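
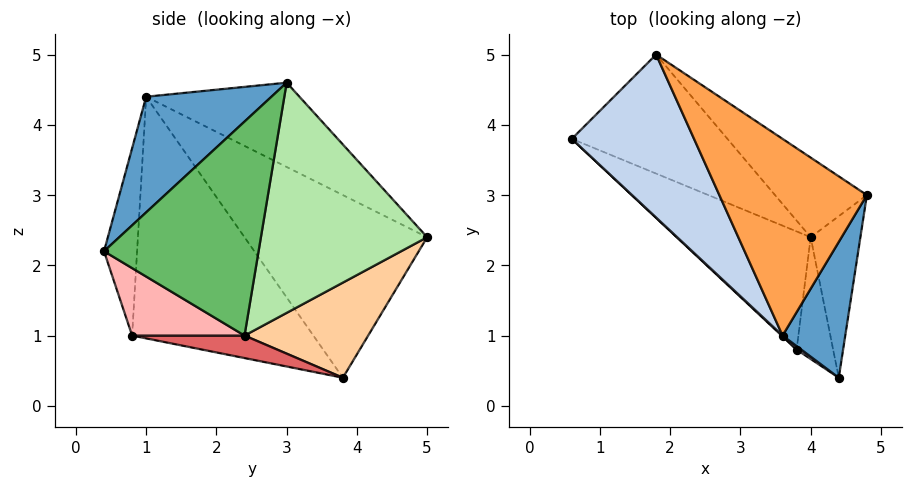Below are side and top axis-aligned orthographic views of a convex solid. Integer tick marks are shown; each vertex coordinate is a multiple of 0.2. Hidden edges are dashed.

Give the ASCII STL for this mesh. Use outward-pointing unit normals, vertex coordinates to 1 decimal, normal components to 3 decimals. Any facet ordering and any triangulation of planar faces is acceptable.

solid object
 facet normal 0.762 -0.499 0.413
  outer loop
   vertex 3.6 1.0 4.4
   vertex 4.4 0.4 2.2
   vertex 4.8 3.0 4.6
  endloop
 endfacet
 facet normal -0.827 -0.095 0.554
  outer loop
   vertex 3.6 1.0 4.4
   vertex 1.8 5.0 2.4
   vertex 0.6 3.8 0.4
  endloop
 endfacet
 facet normal -0.485 0.206 0.850
  outer loop
   vertex 3.6 1.0 4.4
   vertex 4.8 3.0 4.6
   vertex 1.8 5.0 2.4
  endloop
 endfacet
 facet normal 0.387 0.669 -0.634
  outer loop
   vertex 4.0 2.4 1.0
   vertex 0.6 3.8 0.4
   vertex 1.8 5.0 2.4
  endloop
 endfacet
 facet normal 0.972 0.059 -0.226
  outer loop
   vertex 4.0 2.4 1.0
   vertex 4.8 3.0 4.6
   vertex 4.4 0.4 2.2
  endloop
 endfacet
 facet normal 0.662 0.702 -0.264
  outer loop
   vertex 4.0 2.4 1.0
   vertex 1.8 5.0 2.4
   vertex 4.8 3.0 4.6
  endloop
 endfacet
 facet normal 0.165 -0.021 -0.986
  outer loop
   vertex 3.8 0.8 1.0
   vertex 0.6 3.8 0.4
   vertex 4.0 2.4 1.0
  endloop
 endfacet
 facet normal 0.874 -0.109 -0.473
  outer loop
   vertex 3.8 0.8 1.0
   vertex 4.0 2.4 1.0
   vertex 4.4 0.4 2.2
  endloop
 endfacet
 facet normal -0.684 -0.729 0.003
  outer loop
   vertex 3.8 0.8 1.0
   vertex 3.6 1.0 4.4
   vertex 0.6 3.8 0.4
  endloop
 endfacet
 facet normal -0.574 -0.818 0.014
  outer loop
   vertex 3.8 0.8 1.0
   vertex 4.4 0.4 2.2
   vertex 3.6 1.0 4.4
  endloop
 endfacet
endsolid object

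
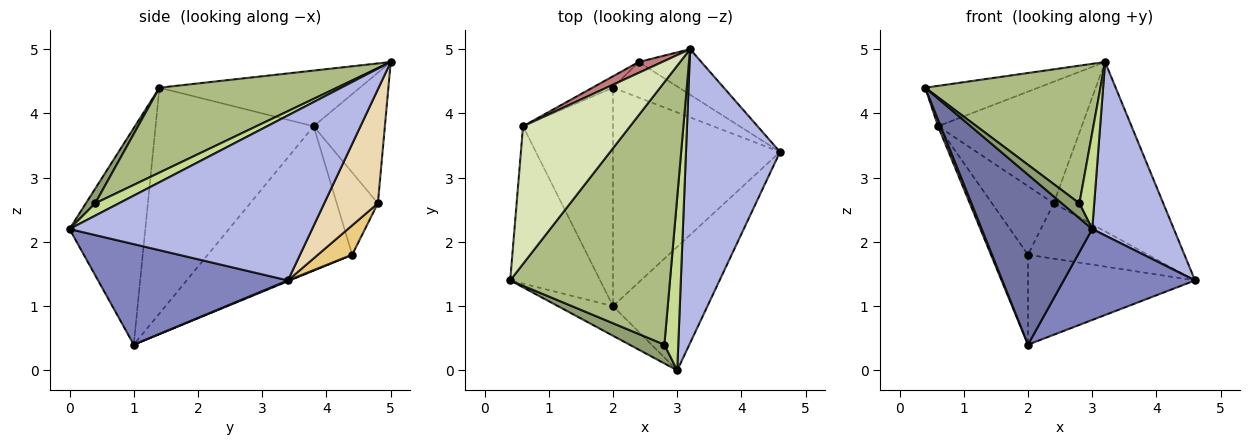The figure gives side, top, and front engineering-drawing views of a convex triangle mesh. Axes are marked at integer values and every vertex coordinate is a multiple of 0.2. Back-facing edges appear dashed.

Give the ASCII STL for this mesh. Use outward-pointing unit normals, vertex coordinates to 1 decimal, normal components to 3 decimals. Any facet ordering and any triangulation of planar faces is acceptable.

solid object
 facet normal -0.560 -0.816 -0.142
  outer loop
   vertex 2.0 1.0 0.4
   vertex 3.0 0.0 2.2
   vertex 0.4 1.4 4.4
  endloop
 endfacet
 facet normal 0.651 -0.450 -0.612
  outer loop
   vertex 2.0 1.0 0.4
   vertex 4.6 3.4 1.4
   vertex 3.0 0.0 2.2
  endloop
 endfacet
 facet normal 0.004 0.381 -0.925
  outer loop
   vertex 2.0 4.4 1.8
   vertex 4.6 3.4 1.4
   vertex 2.0 1.0 0.4
  endloop
 endfacet
 facet normal 0.834 -0.281 0.475
  outer loop
   vertex 3.2 5.0 4.8
   vertex 3.0 0.0 2.2
   vertex 4.6 3.4 1.4
  endloop
 endfacet
 facet normal 0.314 -0.588 0.745
  outer loop
   vertex 2.8 0.4 2.6
   vertex 0.4 1.4 4.4
   vertex 3.0 0.0 2.2
  endloop
 endfacet
 facet normal 0.426 -0.420 0.801
  outer loop
   vertex 2.8 0.4 2.6
   vertex 3.2 5.0 4.8
   vertex 0.4 1.4 4.4
  endloop
 endfacet
 facet normal 0.614 -0.383 0.690
  outer loop
   vertex 2.8 0.4 2.6
   vertex 3.0 0.0 2.2
   vertex 3.2 5.0 4.8
  endloop
 endfacet
 facet normal -0.446 0.252 0.859
  outer loop
   vertex 0.6 3.8 3.8
   vertex 0.4 1.4 4.4
   vertex 3.2 5.0 4.8
  endloop
 endfacet
 facet normal -0.929 -0.015 -0.370
  outer loop
   vertex 0.6 3.8 3.8
   vertex 2.0 1.0 0.4
   vertex 0.4 1.4 4.4
  endloop
 endfacet
 facet normal -0.829 0.213 -0.517
  outer loop
   vertex 0.6 3.8 3.8
   vertex 2.0 4.4 1.8
   vertex 2.0 1.0 0.4
  endloop
 endfacet
 facet normal 0.234 0.818 -0.526
  outer loop
   vertex 2.4 4.8 2.6
   vertex 4.6 3.4 1.4
   vertex 2.0 4.4 1.8
  endloop
 endfacet
 facet normal 0.427 0.873 -0.235
  outer loop
   vertex 2.4 4.8 2.6
   vertex 3.2 5.0 4.8
   vertex 4.6 3.4 1.4
  endloop
 endfacet
 facet normal -0.549 0.824 -0.137
  outer loop
   vertex 2.4 4.8 2.6
   vertex 2.0 4.4 1.8
   vertex 0.6 3.8 3.8
  endloop
 endfacet
 facet normal -0.443 0.893 0.080
  outer loop
   vertex 2.4 4.8 2.6
   vertex 0.6 3.8 3.8
   vertex 3.2 5.0 4.8
  endloop
 endfacet
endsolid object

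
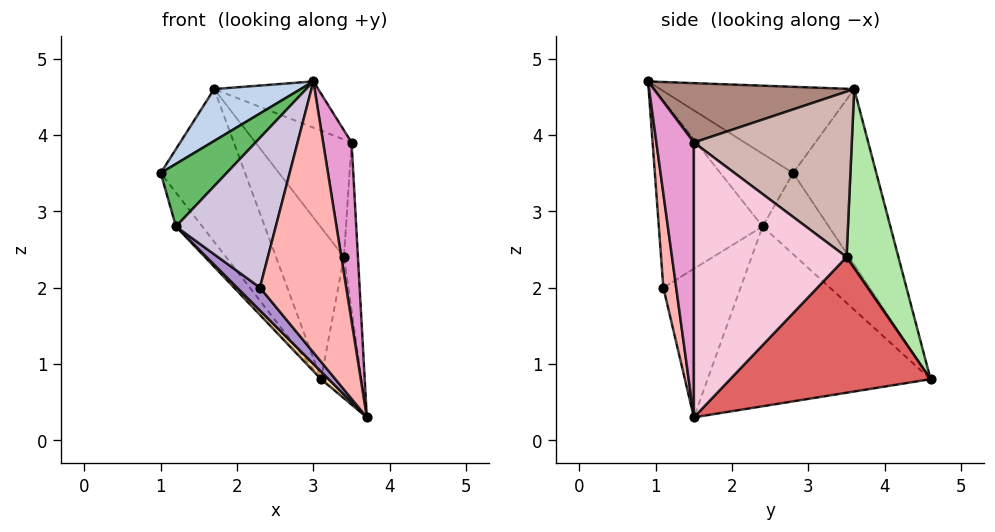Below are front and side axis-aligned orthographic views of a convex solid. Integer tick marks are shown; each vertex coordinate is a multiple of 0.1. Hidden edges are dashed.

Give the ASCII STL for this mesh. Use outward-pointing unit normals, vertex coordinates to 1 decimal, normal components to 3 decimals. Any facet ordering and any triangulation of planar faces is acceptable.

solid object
 facet normal -0.700 0.710 -0.071
  outer loop
   vertex 1.7 3.6 4.6
   vertex 3.1 4.6 0.8
   vertex 1.0 2.8 3.5
  endloop
 endfacet
 facet normal -0.687 -0.306 0.660
  outer loop
   vertex 1.7 3.6 4.6
   vertex 1.0 2.8 3.5
   vertex 3.0 0.9 4.7
  endloop
 endfacet
 facet normal -0.839 0.333 -0.430
  outer loop
   vertex 1.2 2.4 2.8
   vertex 1.0 2.8 3.5
   vertex 3.1 4.6 0.8
  endloop
 endfacet
 facet normal -0.711 -0.024 -0.702
  outer loop
   vertex 1.2 2.4 2.8
   vertex 3.1 4.6 0.8
   vertex 3.7 1.5 0.3
  endloop
 endfacet
 facet normal -0.730 -0.662 0.169
  outer loop
   vertex 1.2 2.4 2.8
   vertex 3.0 0.9 4.7
   vertex 1.0 2.8 3.5
  endloop
 endfacet
 facet normal 0.557 0.730 0.397
  outer loop
   vertex 3.4 3.5 2.4
   vertex 3.1 4.6 0.8
   vertex 1.7 3.6 4.6
  endloop
 endfacet
 facet normal 0.979 0.197 -0.048
  outer loop
   vertex 3.4 3.5 2.4
   vertex 3.7 1.5 0.3
   vertex 3.1 4.6 0.8
  endloop
 endfacet
 facet normal 0.146 -0.983 -0.111
  outer loop
   vertex 2.3 1.1 2.0
   vertex 3.7 1.5 0.3
   vertex 3.0 0.9 4.7
  endloop
 endfacet
 facet normal -0.728 -0.216 -0.650
  outer loop
   vertex 2.3 1.1 2.0
   vertex 1.2 2.4 2.8
   vertex 3.7 1.5 0.3
  endloop
 endfacet
 facet normal -0.714 -0.687 0.134
  outer loop
   vertex 2.3 1.1 2.0
   vertex 3.0 0.9 4.7
   vertex 1.2 2.4 2.8
  endloop
 endfacet
 facet normal 0.660 0.342 0.669
  outer loop
   vertex 3.5 1.5 3.9
   vertex 1.7 3.6 4.6
   vertex 3.0 0.9 4.7
  endloop
 endfacet
 facet normal 0.721 0.439 0.537
  outer loop
   vertex 3.5 1.5 3.9
   vertex 3.4 3.5 2.4
   vertex 1.7 3.6 4.6
  endloop
 endfacet
 facet normal 0.796 -0.604 0.044
  outer loop
   vertex 3.5 1.5 3.9
   vertex 3.0 0.9 4.7
   vertex 3.7 1.5 0.3
  endloop
 endfacet
 facet normal 0.994 0.091 0.055
  outer loop
   vertex 3.5 1.5 3.9
   vertex 3.7 1.5 0.3
   vertex 3.4 3.5 2.4
  endloop
 endfacet
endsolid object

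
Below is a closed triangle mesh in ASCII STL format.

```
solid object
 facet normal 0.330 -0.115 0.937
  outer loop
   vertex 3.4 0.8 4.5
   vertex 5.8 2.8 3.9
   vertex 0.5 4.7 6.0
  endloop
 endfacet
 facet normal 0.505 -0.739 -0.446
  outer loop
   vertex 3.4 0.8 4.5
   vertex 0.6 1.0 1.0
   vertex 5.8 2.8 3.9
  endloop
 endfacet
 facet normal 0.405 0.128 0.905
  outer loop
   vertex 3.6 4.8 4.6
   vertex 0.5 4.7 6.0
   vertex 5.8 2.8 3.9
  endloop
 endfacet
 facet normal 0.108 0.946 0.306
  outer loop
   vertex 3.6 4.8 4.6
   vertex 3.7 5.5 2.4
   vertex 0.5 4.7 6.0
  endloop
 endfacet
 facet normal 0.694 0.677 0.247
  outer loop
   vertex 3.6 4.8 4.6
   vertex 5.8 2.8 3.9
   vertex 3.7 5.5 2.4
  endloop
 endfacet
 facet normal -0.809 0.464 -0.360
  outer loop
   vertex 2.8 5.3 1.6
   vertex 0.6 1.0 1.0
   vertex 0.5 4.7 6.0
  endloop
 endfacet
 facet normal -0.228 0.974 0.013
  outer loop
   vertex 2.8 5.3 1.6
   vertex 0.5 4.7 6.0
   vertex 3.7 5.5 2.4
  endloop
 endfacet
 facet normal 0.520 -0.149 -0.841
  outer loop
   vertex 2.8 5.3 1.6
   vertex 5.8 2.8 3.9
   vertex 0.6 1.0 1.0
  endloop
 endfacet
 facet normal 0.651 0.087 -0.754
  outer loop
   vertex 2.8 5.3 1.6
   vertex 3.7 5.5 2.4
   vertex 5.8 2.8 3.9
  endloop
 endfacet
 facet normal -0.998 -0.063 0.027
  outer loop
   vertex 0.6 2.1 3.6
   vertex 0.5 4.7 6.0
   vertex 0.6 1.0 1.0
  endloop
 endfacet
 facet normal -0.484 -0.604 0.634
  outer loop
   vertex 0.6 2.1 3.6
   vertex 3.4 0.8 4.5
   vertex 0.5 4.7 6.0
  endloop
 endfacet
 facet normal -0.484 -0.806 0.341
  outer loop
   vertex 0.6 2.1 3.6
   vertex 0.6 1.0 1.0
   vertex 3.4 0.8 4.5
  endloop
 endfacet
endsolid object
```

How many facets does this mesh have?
12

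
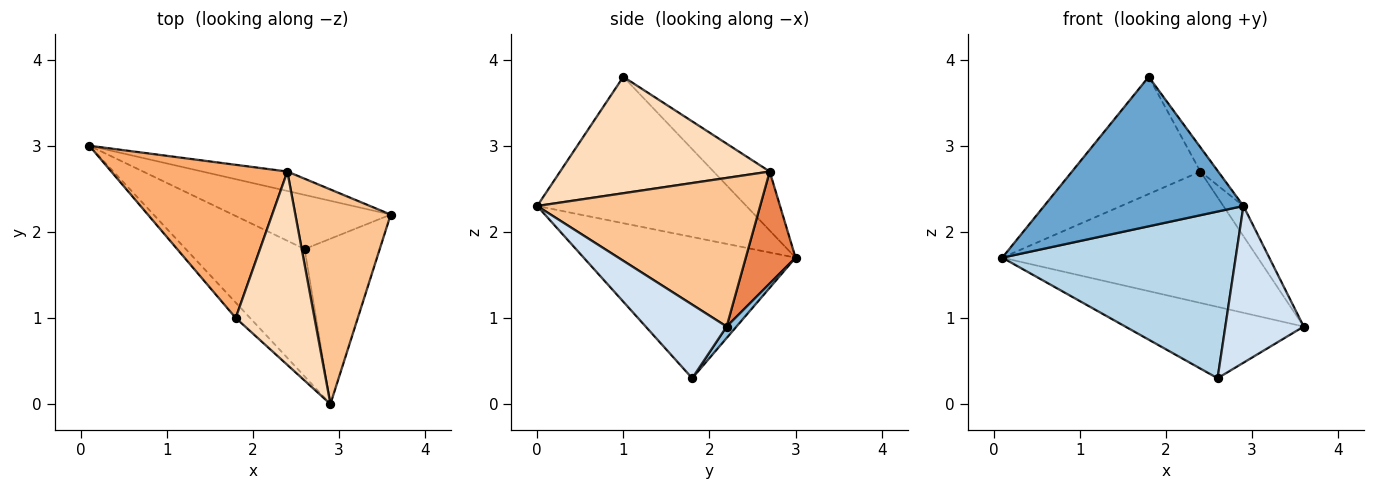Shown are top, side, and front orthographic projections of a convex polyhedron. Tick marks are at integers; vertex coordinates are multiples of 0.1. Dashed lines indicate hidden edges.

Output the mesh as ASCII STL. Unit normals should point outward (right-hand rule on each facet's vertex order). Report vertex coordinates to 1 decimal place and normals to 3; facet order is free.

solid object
 facet normal -0.722 -0.688 -0.071
  outer loop
   vertex 1.8 1.0 3.8
   vertex 0.1 3.0 1.7
   vertex 2.9 0.0 2.3
  endloop
 endfacet
 facet normal 0.044 0.796 -0.604
  outer loop
   vertex 2.6 1.8 0.3
   vertex 0.1 3.0 1.7
   vertex 3.6 2.2 0.9
  endloop
 endfacet
 facet normal -0.585 -0.644 -0.492
  outer loop
   vertex 2.6 1.8 0.3
   vertex 2.9 0.0 2.3
   vertex 0.1 3.0 1.7
  endloop
 endfacet
 facet normal 0.579 -0.561 -0.592
  outer loop
   vertex 2.6 1.8 0.3
   vertex 3.6 2.2 0.9
   vertex 2.9 0.0 2.3
  endloop
 endfacet
 facet normal 0.189 0.971 -0.144
  outer loop
   vertex 2.4 2.7 2.7
   vertex 3.6 2.2 0.9
   vertex 0.1 3.0 1.7
  endloop
 endfacet
 facet normal -0.257 0.587 0.767
  outer loop
   vertex 2.4 2.7 2.7
   vertex 0.1 3.0 1.7
   vertex 1.8 1.0 3.8
  endloop
 endfacet
 facet normal 0.839 0.076 0.538
  outer loop
   vertex 2.4 2.7 2.7
   vertex 2.9 0.0 2.3
   vertex 3.6 2.2 0.9
  endloop
 endfacet
 facet normal 0.826 0.070 0.559
  outer loop
   vertex 2.4 2.7 2.7
   vertex 1.8 1.0 3.8
   vertex 2.9 0.0 2.3
  endloop
 endfacet
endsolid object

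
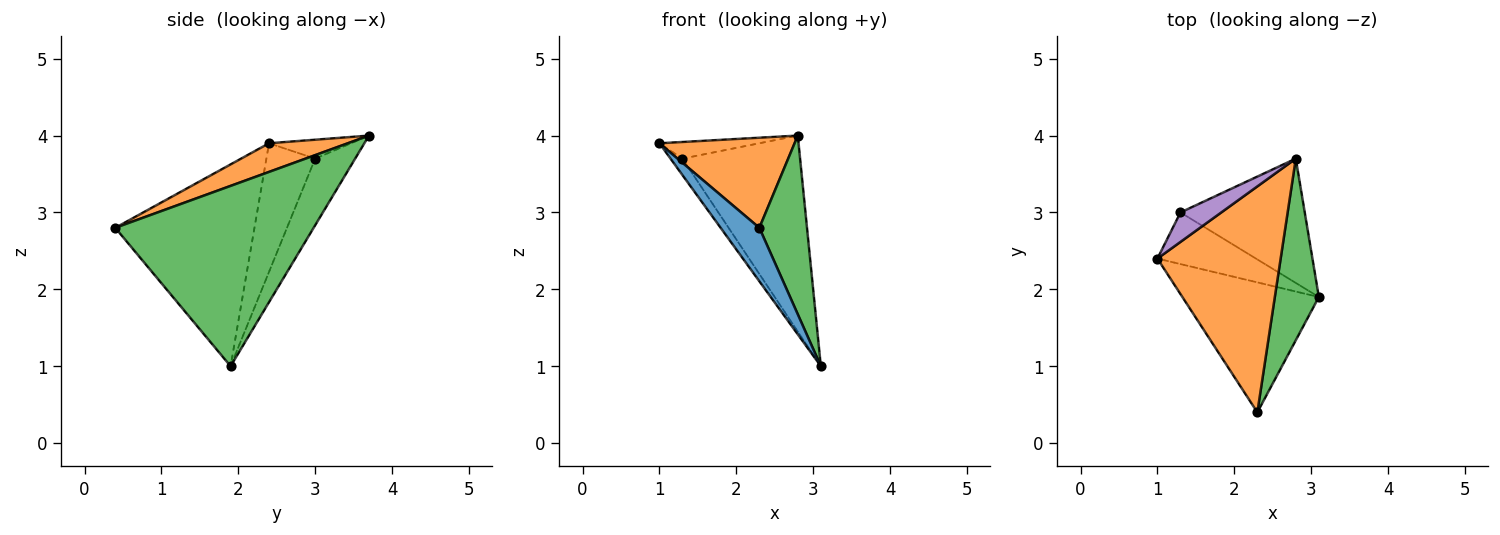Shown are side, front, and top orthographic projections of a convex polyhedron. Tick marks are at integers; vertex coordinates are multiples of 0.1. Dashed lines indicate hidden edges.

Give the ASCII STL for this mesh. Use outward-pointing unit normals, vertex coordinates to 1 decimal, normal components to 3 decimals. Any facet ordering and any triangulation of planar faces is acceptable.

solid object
 facet normal -0.807 -0.224 -0.546
  outer loop
   vertex 2.3 0.4 2.8
   vertex 1.0 2.4 3.9
   vertex 3.1 1.9 1.0
  endloop
 endfacet
 facet normal 0.211 -0.362 0.908
  outer loop
   vertex 2.3 0.4 2.8
   vertex 2.8 3.7 4.0
   vertex 1.0 2.4 3.9
  endloop
 endfacet
 facet normal 0.946 -0.227 0.231
  outer loop
   vertex 2.3 0.4 2.8
   vertex 3.1 1.9 1.0
   vertex 2.8 3.7 4.0
  endloop
 endfacet
 facet normal -0.779 0.191 -0.597
  outer loop
   vertex 1.3 3.0 3.7
   vertex 3.1 1.9 1.0
   vertex 1.0 2.4 3.9
  endloop
 endfacet
 facet normal -0.374 0.456 0.807
  outer loop
   vertex 1.3 3.0 3.7
   vertex 1.0 2.4 3.9
   vertex 2.8 3.7 4.0
  endloop
 endfacet
 facet normal -0.276 0.812 -0.515
  outer loop
   vertex 1.3 3.0 3.7
   vertex 2.8 3.7 4.0
   vertex 3.1 1.9 1.0
  endloop
 endfacet
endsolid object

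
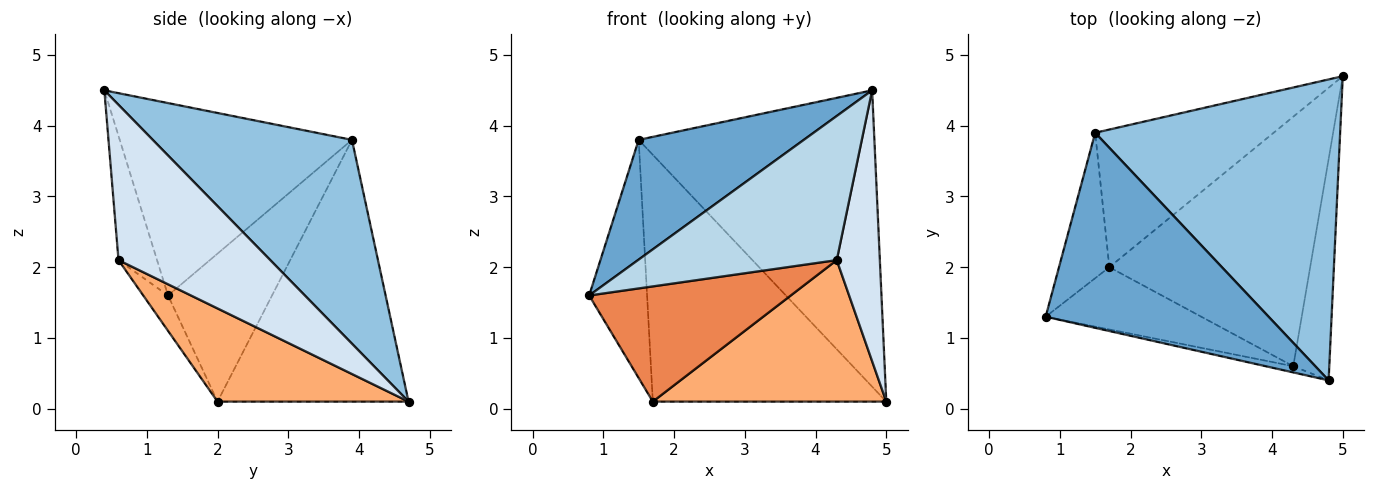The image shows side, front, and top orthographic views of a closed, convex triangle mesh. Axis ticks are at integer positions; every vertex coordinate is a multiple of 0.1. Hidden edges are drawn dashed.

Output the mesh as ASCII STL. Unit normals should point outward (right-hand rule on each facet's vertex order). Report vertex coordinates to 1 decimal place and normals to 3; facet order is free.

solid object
 facet normal -0.593 -0.421 0.687
  outer loop
   vertex 1.5 3.9 3.8
   vertex 0.8 1.3 1.6
   vertex 4.8 0.4 4.5
  endloop
 endfacet
 facet normal 0.510 0.603 0.613
  outer loop
   vertex 1.5 3.9 3.8
   vertex 4.8 0.4 4.5
   vertex 5.0 4.7 0.1
  endloop
 endfacet
 facet normal -0.190 -0.981 -0.042
  outer loop
   vertex 4.3 0.6 2.1
   vertex 4.8 0.4 4.5
   vertex 0.8 1.3 1.6
  endloop
 endfacet
 facet normal 0.939 -0.267 -0.218
  outer loop
   vertex 4.3 0.6 2.1
   vertex 5.0 4.7 0.1
   vertex 4.8 0.4 4.5
  endloop
 endfacet
 facet normal -0.107 -0.875 -0.473
  outer loop
   vertex 1.7 2.0 0.1
   vertex 4.3 0.6 2.1
   vertex 0.8 1.3 1.6
  endloop
 endfacet
 facet normal 0.374 -0.457 -0.807
  outer loop
   vertex 1.7 2.0 0.1
   vertex 5.0 4.7 0.1
   vertex 4.3 0.6 2.1
  endloop
 endfacet
 facet normal -0.837 0.466 -0.285
  outer loop
   vertex 1.7 2.0 0.1
   vertex 0.8 1.3 1.6
   vertex 1.5 3.9 3.8
  endloop
 endfacet
 facet normal -0.581 0.711 -0.396
  outer loop
   vertex 1.7 2.0 0.1
   vertex 1.5 3.9 3.8
   vertex 5.0 4.7 0.1
  endloop
 endfacet
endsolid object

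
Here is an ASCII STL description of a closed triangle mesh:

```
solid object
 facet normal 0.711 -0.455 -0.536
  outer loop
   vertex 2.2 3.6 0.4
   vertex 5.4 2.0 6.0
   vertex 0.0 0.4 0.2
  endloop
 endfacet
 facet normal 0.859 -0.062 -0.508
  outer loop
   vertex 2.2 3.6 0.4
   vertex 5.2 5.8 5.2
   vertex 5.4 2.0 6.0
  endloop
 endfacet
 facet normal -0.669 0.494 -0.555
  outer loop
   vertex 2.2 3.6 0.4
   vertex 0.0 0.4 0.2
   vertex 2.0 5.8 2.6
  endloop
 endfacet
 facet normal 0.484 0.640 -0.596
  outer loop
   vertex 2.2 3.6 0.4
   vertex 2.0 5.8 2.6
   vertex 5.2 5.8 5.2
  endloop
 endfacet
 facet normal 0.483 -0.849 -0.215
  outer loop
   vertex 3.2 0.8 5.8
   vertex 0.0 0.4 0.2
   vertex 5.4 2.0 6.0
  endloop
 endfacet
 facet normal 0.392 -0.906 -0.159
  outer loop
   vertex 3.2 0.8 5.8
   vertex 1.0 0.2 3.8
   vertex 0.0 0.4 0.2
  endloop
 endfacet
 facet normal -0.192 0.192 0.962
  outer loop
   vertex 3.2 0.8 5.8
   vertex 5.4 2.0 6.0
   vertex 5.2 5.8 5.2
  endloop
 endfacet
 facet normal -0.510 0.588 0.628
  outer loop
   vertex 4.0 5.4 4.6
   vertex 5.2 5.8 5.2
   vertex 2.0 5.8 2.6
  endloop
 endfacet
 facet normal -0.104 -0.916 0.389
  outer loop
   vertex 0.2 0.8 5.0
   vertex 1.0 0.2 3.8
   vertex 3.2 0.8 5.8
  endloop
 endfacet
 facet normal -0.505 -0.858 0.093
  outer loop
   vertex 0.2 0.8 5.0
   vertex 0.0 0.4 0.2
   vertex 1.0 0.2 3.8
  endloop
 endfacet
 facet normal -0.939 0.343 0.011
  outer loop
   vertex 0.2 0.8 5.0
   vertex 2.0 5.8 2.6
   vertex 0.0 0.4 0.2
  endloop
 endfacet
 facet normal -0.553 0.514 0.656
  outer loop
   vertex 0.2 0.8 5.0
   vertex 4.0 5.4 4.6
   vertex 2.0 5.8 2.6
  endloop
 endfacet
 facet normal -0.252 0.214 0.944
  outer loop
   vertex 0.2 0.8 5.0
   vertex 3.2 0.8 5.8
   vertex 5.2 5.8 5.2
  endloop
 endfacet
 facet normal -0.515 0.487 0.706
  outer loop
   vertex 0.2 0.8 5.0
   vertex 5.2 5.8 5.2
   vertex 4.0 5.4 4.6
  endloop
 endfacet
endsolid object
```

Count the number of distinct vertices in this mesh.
9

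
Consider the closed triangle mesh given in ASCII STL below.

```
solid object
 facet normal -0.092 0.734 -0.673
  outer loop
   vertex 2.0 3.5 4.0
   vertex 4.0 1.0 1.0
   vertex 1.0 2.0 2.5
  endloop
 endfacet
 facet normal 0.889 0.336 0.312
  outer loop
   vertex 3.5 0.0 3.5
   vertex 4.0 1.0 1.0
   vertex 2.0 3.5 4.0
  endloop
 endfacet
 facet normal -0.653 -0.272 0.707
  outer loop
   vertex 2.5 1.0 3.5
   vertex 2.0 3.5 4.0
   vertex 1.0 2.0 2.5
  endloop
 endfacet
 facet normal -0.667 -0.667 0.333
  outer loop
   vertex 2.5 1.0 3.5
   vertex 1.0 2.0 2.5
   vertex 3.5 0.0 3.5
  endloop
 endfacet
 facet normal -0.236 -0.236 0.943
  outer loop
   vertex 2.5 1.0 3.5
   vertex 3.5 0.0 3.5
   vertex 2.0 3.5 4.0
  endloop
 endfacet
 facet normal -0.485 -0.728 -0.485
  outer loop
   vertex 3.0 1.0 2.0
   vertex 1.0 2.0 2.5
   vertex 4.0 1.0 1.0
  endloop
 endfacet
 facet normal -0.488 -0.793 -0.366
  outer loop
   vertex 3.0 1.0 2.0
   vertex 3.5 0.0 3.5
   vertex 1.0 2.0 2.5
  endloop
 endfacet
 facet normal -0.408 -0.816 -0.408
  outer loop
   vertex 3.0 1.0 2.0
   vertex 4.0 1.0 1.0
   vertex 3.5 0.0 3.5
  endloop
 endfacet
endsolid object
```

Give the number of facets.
8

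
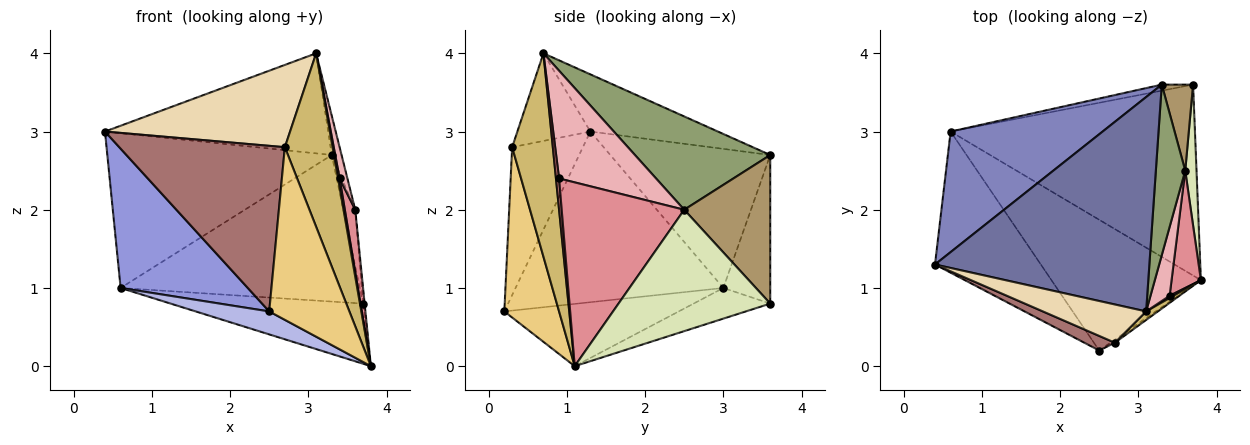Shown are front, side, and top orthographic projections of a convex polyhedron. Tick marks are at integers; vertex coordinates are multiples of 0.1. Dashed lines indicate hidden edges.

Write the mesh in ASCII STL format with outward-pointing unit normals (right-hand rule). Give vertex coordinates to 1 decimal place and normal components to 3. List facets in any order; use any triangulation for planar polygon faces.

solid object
 facet normal -0.235 0.411 0.881
  outer loop
   vertex 3.1 0.7 4.0
   vertex 3.3 3.6 2.7
   vertex 0.4 1.3 3.0
  endloop
 endfacet
 facet normal -0.490 0.688 0.536
  outer loop
   vertex 0.6 3.0 1.0
   vertex 0.4 1.3 3.0
   vertex 3.3 3.6 2.7
  endloop
 endfacet
 facet normal -0.754 -0.461 -0.468
  outer loop
   vertex 2.5 0.2 0.7
   vertex 0.4 1.3 3.0
   vertex 0.6 3.0 1.0
  endloop
 endfacet
 facet normal -0.380 -0.160 -0.911
  outer loop
   vertex 2.5 0.2 0.7
   vertex 0.6 3.0 1.0
   vertex 3.8 1.1 0.0
  endloop
 endfacet
 facet normal 0.952 0.069 0.300
  outer loop
   vertex 3.6 2.5 2.0
   vertex 3.3 3.6 2.7
   vertex 3.1 0.7 4.0
  endloop
 endfacet
 facet normal -0.119 0.298 -0.947
  outer loop
   vertex 3.7 3.6 0.8
   vertex 3.8 1.1 0.0
   vertex 0.6 3.0 1.0
  endloop
 endfacet
 facet normal -0.192 0.980 -0.041
  outer loop
   vertex 3.7 3.6 0.8
   vertex 0.6 3.0 1.0
   vertex 3.3 3.6 2.7
  endloop
 endfacet
 facet normal 0.996 0.010 0.092
  outer loop
   vertex 3.7 3.6 0.8
   vertex 3.6 2.5 2.0
   vertex 3.8 1.1 0.0
  endloop
 endfacet
 facet normal 0.970 0.135 0.204
  outer loop
   vertex 3.7 3.6 0.8
   vertex 3.3 3.6 2.7
   vertex 3.6 2.5 2.0
  endloop
 endfacet
 facet normal 0.648 -0.760 0.037
  outer loop
   vertex 2.7 0.3 2.8
   vertex 3.8 1.1 0.0
   vertex 3.1 0.7 4.0
  endloop
 endfacet
 facet normal 0.564 -0.826 -0.014
  outer loop
   vertex 2.7 0.3 2.8
   vertex 2.5 0.2 0.7
   vertex 3.8 1.1 0.0
  endloop
 endfacet
 facet normal -0.337 -0.854 0.397
  outer loop
   vertex 2.7 0.3 2.8
   vertex 3.1 0.7 4.0
   vertex 0.4 1.3 3.0
  endloop
 endfacet
 facet normal -0.391 -0.917 0.081
  outer loop
   vertex 2.7 0.3 2.8
   vertex 0.4 1.3 3.0
   vertex 2.5 0.2 0.7
  endloop
 endfacet
 facet normal 0.889 -0.444 0.111
  outer loop
   vertex 3.4 0.9 2.4
   vertex 3.1 0.7 4.0
   vertex 3.8 1.1 0.0
  endloop
 endfacet
 facet normal 0.984 -0.084 0.157
  outer loop
   vertex 3.4 0.9 2.4
   vertex 3.8 1.1 0.0
   vertex 3.6 2.5 2.0
  endloop
 endfacet
 facet normal 0.982 -0.079 0.174
  outer loop
   vertex 3.4 0.9 2.4
   vertex 3.6 2.5 2.0
   vertex 3.1 0.7 4.0
  endloop
 endfacet
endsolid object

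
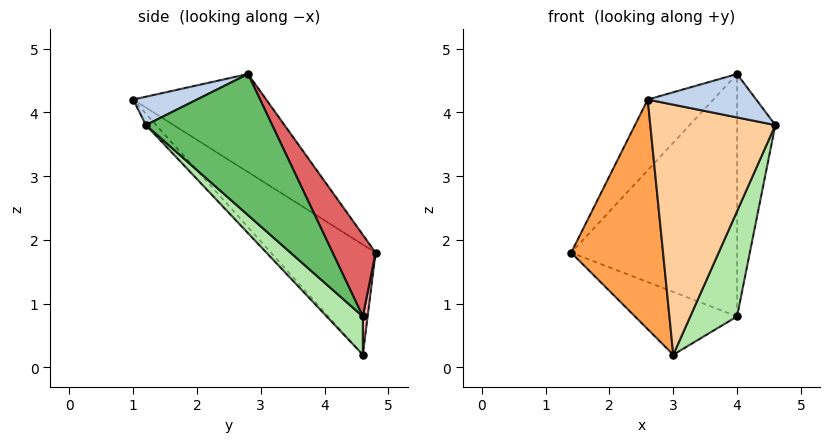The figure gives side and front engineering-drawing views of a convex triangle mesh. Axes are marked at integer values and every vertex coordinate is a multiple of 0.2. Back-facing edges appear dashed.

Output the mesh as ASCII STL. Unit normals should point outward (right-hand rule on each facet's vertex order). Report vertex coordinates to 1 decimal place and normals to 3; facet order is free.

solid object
 facet normal -0.589 0.290 0.754
  outer loop
   vertex 4.0 2.8 4.6
   vertex 1.4 4.8 1.8
   vertex 2.6 1.0 4.2
  endloop
 endfacet
 facet normal 0.218 -0.370 0.903
  outer loop
   vertex 4.0 2.8 4.6
   vertex 2.6 1.0 4.2
   vertex 4.6 1.2 3.8
  endloop
 endfacet
 facet normal -0.625 -0.548 -0.556
  outer loop
   vertex 3.0 4.6 0.2
   vertex 2.6 1.0 4.2
   vertex 1.4 4.8 1.8
  endloop
 endfacet
 facet normal -0.060 -0.739 -0.671
  outer loop
   vertex 3.0 4.6 0.2
   vertex 4.6 1.2 3.8
   vertex 2.6 1.0 4.2
  endloop
 endfacet
 facet normal 0.948 0.287 0.136
  outer loop
   vertex 4.0 4.6 0.8
   vertex 4.0 2.8 4.6
   vertex 4.6 1.2 3.8
  endloop
 endfacet
 facet normal 0.428 -0.554 -0.714
  outer loop
   vertex 4.0 4.6 0.8
   vertex 4.6 1.2 3.8
   vertex 3.0 4.6 0.2
  endloop
 endfacet
 facet normal 0.228 0.880 0.417
  outer loop
   vertex 4.0 4.6 0.8
   vertex 1.4 4.8 1.8
   vertex 4.0 2.8 4.6
  endloop
 endfacet
 facet normal 0.047 0.996 -0.078
  outer loop
   vertex 4.0 4.6 0.8
   vertex 3.0 4.6 0.2
   vertex 1.4 4.8 1.8
  endloop
 endfacet
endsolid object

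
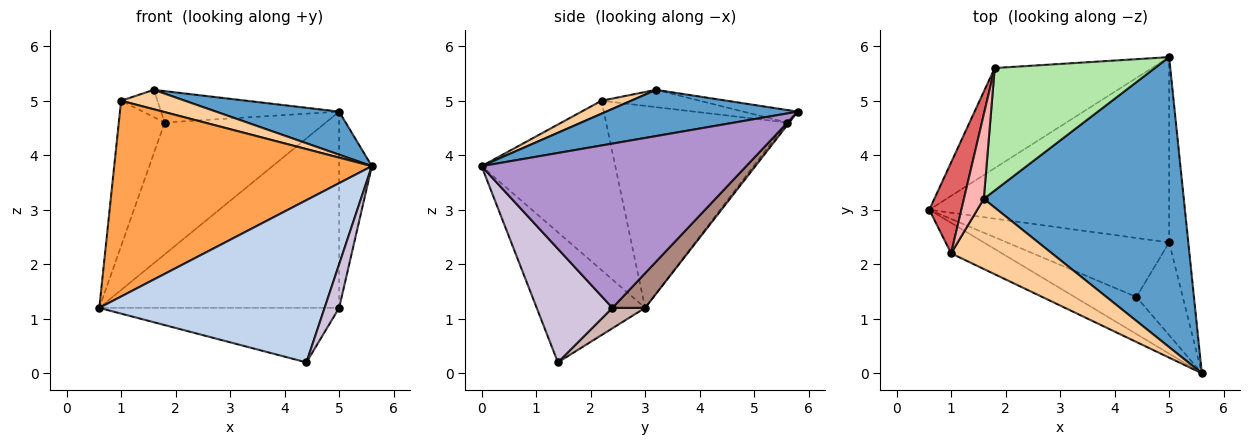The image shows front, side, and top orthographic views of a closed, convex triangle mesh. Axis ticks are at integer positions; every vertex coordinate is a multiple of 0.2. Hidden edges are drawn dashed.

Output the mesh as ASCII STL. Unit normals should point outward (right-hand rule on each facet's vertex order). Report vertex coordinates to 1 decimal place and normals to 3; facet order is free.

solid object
 facet normal 0.223 -0.143 0.964
  outer loop
   vertex 1.6 3.2 5.2
   vertex 5.6 0.0 3.8
   vertex 5.0 5.8 4.8
  endloop
 endfacet
 facet normal -0.425 -0.883 -0.202
  outer loop
   vertex 4.4 1.4 0.2
   vertex 5.6 0.0 3.8
   vertex 0.6 3.0 1.2
  endloop
 endfacet
 facet normal -0.456 -0.879 -0.137
  outer loop
   vertex 1.0 2.2 5.0
   vertex 0.6 3.0 1.2
   vertex 5.6 0.0 3.8
  endloop
 endfacet
 facet normal 0.123 -0.265 0.956
  outer loop
   vertex 1.0 2.2 5.0
   vertex 5.6 0.0 3.8
   vertex 1.6 3.2 5.2
  endloop
 endfacet
 facet normal -0.012 0.796 -0.605
  outer loop
   vertex 1.8 5.6 4.6
   vertex 5.0 5.8 4.8
   vertex 0.6 3.0 1.2
  endloop
 endfacet
 facet normal -0.076 0.248 0.966
  outer loop
   vertex 1.8 5.6 4.6
   vertex 1.6 3.2 5.2
   vertex 5.0 5.8 4.8
  endloop
 endfacet
 facet normal -0.958 0.243 0.152
  outer loop
   vertex 1.8 5.6 4.6
   vertex 0.6 3.0 1.2
   vertex 1.0 2.2 5.0
  endloop
 endfacet
 facet normal -0.638 0.236 0.733
  outer loop
   vertex 1.8 5.6 4.6
   vertex 1.0 2.2 5.0
   vertex 1.6 3.2 5.2
  endloop
 endfacet
 facet normal 0.986 0.122 -0.115
  outer loop
   vertex 5.0 2.4 1.2
   vertex 5.0 5.8 4.8
   vertex 5.6 0.0 3.8
  endloop
 endfacet
 facet normal 0.912 -0.175 -0.372
  outer loop
   vertex 5.0 2.4 1.2
   vertex 5.6 0.0 3.8
   vertex 4.4 1.4 0.2
  endloop
 endfacet
 facet normal 0.099 0.723 -0.683
  outer loop
   vertex 5.0 2.4 1.2
   vertex 0.6 3.0 1.2
   vertex 5.0 5.8 4.8
  endloop
 endfacet
 facet normal 0.092 0.676 -0.731
  outer loop
   vertex 5.0 2.4 1.2
   vertex 4.4 1.4 0.2
   vertex 0.6 3.0 1.2
  endloop
 endfacet
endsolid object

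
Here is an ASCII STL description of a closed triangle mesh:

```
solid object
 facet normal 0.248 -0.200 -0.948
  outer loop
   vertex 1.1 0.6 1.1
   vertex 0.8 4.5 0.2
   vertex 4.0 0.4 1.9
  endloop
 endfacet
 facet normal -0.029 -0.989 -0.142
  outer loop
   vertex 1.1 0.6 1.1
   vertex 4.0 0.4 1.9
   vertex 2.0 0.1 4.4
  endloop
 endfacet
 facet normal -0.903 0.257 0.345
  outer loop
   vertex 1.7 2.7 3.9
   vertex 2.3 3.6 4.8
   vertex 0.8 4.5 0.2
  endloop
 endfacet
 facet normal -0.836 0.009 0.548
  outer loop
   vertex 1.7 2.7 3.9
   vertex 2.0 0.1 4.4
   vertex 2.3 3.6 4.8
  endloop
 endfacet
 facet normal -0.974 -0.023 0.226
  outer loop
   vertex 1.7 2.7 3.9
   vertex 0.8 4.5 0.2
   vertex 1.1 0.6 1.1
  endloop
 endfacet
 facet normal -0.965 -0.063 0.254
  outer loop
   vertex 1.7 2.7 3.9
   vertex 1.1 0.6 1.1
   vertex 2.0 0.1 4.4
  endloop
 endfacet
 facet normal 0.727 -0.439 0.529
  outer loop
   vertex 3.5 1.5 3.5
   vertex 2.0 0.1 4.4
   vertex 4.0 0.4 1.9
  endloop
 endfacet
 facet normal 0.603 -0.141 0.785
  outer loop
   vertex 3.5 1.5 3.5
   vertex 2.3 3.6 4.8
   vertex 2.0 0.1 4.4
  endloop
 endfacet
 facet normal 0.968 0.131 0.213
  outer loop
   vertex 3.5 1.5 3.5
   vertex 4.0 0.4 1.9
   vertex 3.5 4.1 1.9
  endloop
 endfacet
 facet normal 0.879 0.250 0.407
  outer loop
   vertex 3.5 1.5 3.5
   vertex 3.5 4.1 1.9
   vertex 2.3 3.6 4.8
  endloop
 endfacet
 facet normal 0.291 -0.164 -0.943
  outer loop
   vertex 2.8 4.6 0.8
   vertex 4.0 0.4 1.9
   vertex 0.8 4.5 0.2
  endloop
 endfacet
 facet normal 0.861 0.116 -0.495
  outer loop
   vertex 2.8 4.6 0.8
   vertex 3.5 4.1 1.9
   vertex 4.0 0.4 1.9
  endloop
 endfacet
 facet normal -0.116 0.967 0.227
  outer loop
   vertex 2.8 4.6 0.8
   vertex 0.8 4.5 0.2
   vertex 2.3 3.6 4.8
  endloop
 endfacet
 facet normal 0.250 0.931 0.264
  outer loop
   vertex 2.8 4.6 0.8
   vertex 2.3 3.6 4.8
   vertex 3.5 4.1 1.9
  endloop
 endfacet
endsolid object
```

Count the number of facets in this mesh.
14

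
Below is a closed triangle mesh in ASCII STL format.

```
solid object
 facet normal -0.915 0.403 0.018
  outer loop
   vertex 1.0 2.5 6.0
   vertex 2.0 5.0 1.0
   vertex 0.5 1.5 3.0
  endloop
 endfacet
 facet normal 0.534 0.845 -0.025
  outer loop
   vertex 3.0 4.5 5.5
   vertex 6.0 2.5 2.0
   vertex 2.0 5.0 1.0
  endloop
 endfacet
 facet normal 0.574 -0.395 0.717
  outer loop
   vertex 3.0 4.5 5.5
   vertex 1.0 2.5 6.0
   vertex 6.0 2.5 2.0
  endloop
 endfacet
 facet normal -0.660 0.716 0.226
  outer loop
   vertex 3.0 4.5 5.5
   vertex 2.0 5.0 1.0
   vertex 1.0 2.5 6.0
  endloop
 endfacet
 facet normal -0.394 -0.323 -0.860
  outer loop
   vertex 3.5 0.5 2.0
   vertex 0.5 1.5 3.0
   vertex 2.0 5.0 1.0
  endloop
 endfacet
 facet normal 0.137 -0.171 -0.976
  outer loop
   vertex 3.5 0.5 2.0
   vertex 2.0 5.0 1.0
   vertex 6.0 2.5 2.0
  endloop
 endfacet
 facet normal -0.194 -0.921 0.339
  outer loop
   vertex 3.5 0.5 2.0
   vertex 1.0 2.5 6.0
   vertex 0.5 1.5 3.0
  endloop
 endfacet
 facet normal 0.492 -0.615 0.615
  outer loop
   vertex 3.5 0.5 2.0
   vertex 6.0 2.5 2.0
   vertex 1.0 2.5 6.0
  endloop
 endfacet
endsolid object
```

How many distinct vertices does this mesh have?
6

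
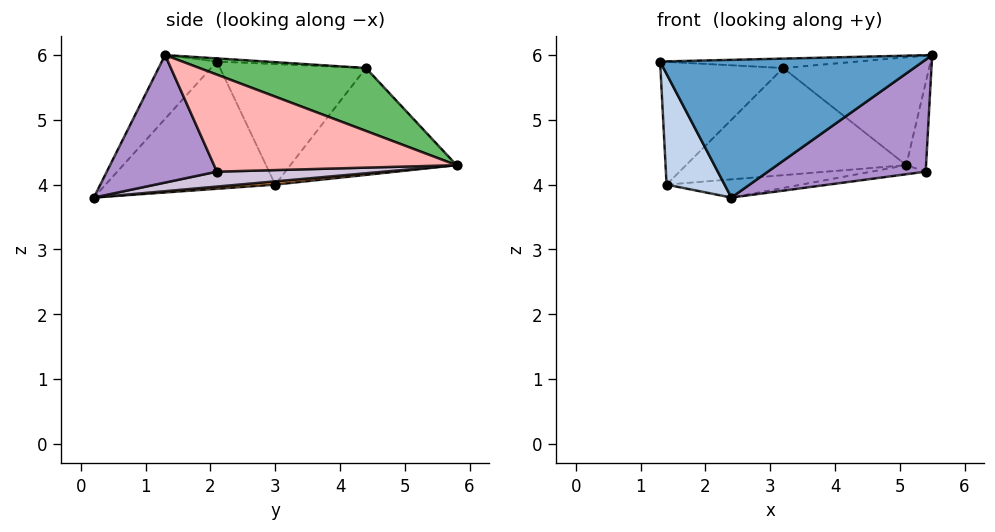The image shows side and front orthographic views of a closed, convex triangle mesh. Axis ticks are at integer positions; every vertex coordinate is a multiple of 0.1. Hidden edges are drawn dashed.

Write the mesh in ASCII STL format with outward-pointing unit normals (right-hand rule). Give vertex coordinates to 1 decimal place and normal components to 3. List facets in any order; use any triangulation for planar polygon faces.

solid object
 facet normal -0.162 -0.772 0.614
  outer loop
   vertex 2.4 0.2 3.8
   vertex 5.5 1.3 6.0
   vertex 1.3 2.1 5.9
  endloop
 endfacet
 facet normal -0.927 -0.317 -0.199
  outer loop
   vertex 1.4 3.0 4.0
   vertex 2.4 0.2 3.8
   vertex 1.3 2.1 5.9
  endloop
 endfacet
 facet normal 0.021 0.079 -0.997
  outer loop
   vertex 1.4 3.0 4.0
   vertex 5.1 5.8 4.3
   vertex 2.4 0.2 3.8
  endloop
 endfacet
 facet normal -0.013 0.054 0.998
  outer loop
   vertex 3.2 4.4 5.8
   vertex 1.3 2.1 5.9
   vertex 5.5 1.3 6.0
  endloop
 endfacet
 facet normal 0.404 0.354 0.843
  outer loop
   vertex 3.2 4.4 5.8
   vertex 5.5 1.3 6.0
   vertex 5.1 5.8 4.3
  endloop
 endfacet
 facet normal -0.740 0.622 0.256
  outer loop
   vertex 3.2 4.4 5.8
   vertex 1.4 3.0 4.0
   vertex 1.3 2.1 5.9
  endloop
 endfacet
 facet normal -0.602 0.798 -0.018
  outer loop
   vertex 3.2 4.4 5.8
   vertex 5.1 5.8 4.3
   vertex 1.4 3.0 4.0
  endloop
 endfacet
 facet normal 0.997 0.081 -0.019
  outer loop
   vertex 5.4 2.1 4.2
   vertex 5.1 5.8 4.3
   vertex 5.5 1.3 6.0
  endloop
 endfacet
 facet normal 0.532 -0.762 -0.368
  outer loop
   vertex 5.4 2.1 4.2
   vertex 5.5 1.3 6.0
   vertex 2.4 0.2 3.8
  endloop
 endfacet
 facet normal 0.110 0.036 -0.993
  outer loop
   vertex 5.4 2.1 4.2
   vertex 2.4 0.2 3.8
   vertex 5.1 5.8 4.3
  endloop
 endfacet
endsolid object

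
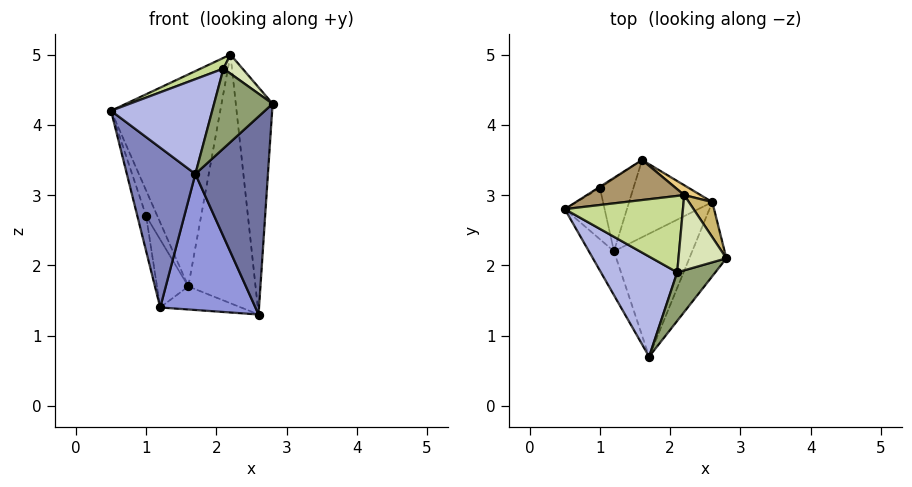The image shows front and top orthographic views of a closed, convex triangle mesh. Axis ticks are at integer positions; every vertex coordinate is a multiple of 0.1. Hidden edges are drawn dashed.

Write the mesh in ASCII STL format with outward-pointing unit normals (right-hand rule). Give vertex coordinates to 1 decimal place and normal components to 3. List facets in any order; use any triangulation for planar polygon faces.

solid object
 facet normal 0.834 -0.517 -0.193
  outer loop
   vertex 2.6 2.9 1.3
   vertex 2.8 2.1 4.3
   vertex 1.7 0.7 3.3
  endloop
 endfacet
 facet normal -0.884 -0.452 -0.124
  outer loop
   vertex 1.2 2.2 1.4
   vertex 1.7 0.7 3.3
   vertex 0.5 2.8 4.2
  endloop
 endfacet
 facet normal 0.307 -0.706 -0.638
  outer loop
   vertex 1.2 2.2 1.4
   vertex 2.6 2.9 1.3
   vertex 1.7 0.7 3.3
  endloop
 endfacet
 facet normal -0.550 -0.574 0.606
  outer loop
   vertex 2.1 1.9 4.8
   vertex 0.5 2.8 4.2
   vertex 1.7 0.7 3.3
  endloop
 endfacet
 facet normal 0.524 -0.728 0.442
  outer loop
   vertex 2.1 1.9 4.8
   vertex 1.7 0.7 3.3
   vertex 2.8 2.1 4.3
  endloop
 endfacet
 facet normal -0.207 0.280 -0.937
  outer loop
   vertex 1.6 3.5 1.7
   vertex 2.6 2.9 1.3
   vertex 1.2 2.2 1.4
  endloop
 endfacet
 facet normal -0.410 -0.127 0.903
  outer loop
   vertex 2.2 3.0 5.0
   vertex 0.5 2.8 4.2
   vertex 2.1 1.9 4.8
  endloop
 endfacet
 facet normal 0.606 -0.195 0.771
  outer loop
   vertex 2.2 3.0 5.0
   vertex 2.1 1.9 4.8
   vertex 2.8 2.1 4.3
  endloop
 endfacet
 facet normal -0.199 0.963 0.182
  outer loop
   vertex 2.2 3.0 5.0
   vertex 1.6 3.5 1.7
   vertex 0.5 2.8 4.2
  endloop
 endfacet
 facet normal 0.857 0.510 0.079
  outer loop
   vertex 2.2 3.0 5.0
   vertex 2.8 2.1 4.3
   vertex 2.6 2.9 1.3
  endloop
 endfacet
 facet normal 0.524 0.851 0.034
  outer loop
   vertex 2.2 3.0 5.0
   vertex 2.6 2.9 1.3
   vertex 1.6 3.5 1.7
  endloop
 endfacet
 facet normal -0.942 0.190 -0.276
  outer loop
   vertex 1.0 3.1 2.7
   vertex 1.2 2.2 1.4
   vertex 0.5 2.8 4.2
  endloop
 endfacet
 facet normal -0.600 0.799 -0.040
  outer loop
   vertex 1.0 3.1 2.7
   vertex 0.5 2.8 4.2
   vertex 1.6 3.5 1.7
  endloop
 endfacet
 facet normal -0.858 0.351 -0.375
  outer loop
   vertex 1.0 3.1 2.7
   vertex 1.6 3.5 1.7
   vertex 1.2 2.2 1.4
  endloop
 endfacet
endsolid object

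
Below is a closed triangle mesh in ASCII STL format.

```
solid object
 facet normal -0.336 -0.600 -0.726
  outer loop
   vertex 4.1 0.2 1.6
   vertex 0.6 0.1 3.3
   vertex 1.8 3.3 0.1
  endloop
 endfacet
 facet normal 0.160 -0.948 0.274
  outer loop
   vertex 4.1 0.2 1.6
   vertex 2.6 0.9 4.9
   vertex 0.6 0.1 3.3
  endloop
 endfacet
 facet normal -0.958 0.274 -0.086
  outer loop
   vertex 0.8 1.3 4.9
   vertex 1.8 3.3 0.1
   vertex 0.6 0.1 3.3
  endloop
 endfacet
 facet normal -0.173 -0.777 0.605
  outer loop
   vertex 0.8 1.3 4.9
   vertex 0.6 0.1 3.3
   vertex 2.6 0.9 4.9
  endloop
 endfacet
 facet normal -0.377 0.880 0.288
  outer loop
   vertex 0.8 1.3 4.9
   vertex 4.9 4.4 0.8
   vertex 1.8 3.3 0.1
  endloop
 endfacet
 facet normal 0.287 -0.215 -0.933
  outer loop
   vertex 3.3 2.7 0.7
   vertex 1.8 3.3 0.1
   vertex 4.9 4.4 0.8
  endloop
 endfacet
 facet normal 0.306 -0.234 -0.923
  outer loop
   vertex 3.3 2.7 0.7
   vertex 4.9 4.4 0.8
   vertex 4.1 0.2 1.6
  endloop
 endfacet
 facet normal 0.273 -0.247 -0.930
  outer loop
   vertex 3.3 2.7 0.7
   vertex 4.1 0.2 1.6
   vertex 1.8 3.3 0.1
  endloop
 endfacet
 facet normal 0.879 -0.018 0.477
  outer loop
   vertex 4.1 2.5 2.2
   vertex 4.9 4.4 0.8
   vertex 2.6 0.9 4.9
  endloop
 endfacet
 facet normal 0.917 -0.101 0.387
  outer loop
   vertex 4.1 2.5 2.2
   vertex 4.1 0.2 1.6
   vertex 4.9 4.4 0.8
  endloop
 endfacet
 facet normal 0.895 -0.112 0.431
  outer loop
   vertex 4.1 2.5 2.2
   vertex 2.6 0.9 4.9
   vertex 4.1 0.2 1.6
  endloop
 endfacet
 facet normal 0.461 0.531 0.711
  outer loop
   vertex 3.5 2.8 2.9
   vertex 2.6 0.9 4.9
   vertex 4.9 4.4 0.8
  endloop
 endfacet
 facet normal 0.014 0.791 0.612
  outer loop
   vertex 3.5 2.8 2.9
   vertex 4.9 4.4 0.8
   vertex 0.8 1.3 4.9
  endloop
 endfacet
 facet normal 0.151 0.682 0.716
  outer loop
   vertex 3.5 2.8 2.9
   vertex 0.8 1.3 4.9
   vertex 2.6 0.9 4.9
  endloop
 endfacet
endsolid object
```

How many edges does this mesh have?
21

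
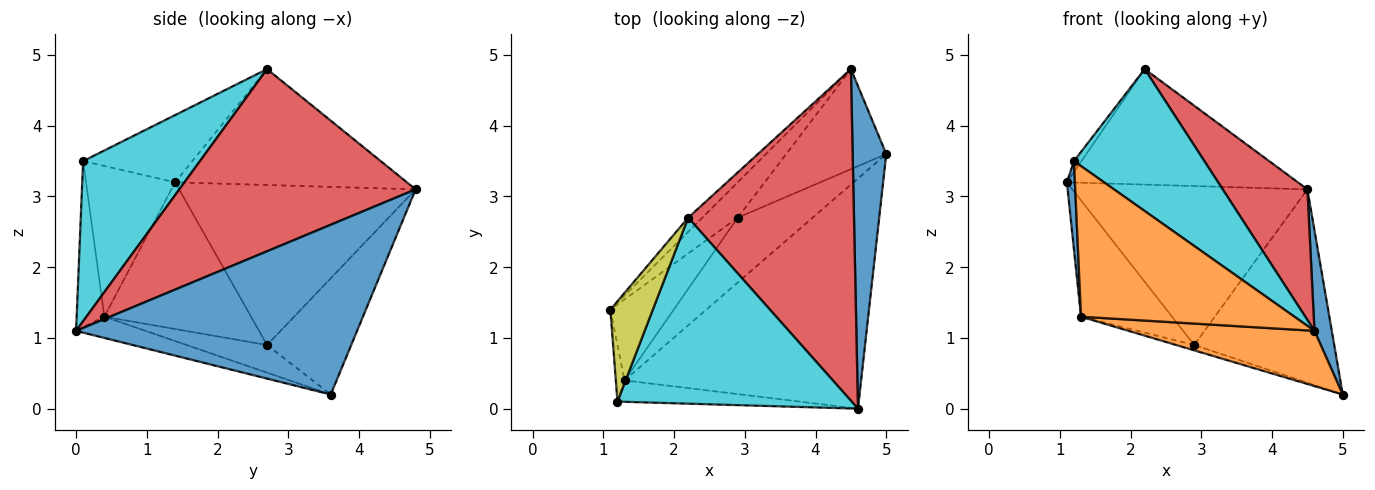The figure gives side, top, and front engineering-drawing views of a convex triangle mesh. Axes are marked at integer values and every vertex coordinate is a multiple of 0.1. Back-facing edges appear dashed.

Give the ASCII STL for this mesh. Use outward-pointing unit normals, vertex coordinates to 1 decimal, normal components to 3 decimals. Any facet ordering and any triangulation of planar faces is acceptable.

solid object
 facet normal 0.979 -0.060 0.194
  outer loop
   vertex 4.5 4.8 3.1
   vertex 4.6 0.0 1.1
   vertex 5.0 3.6 0.2
  endloop
 endfacet
 facet normal -0.087 -0.233 -0.969
  outer loop
   vertex 1.3 0.4 1.3
   vertex 5.0 3.6 0.2
   vertex 4.6 0.0 1.1
  endloop
 endfacet
 facet normal -0.706 0.703 -0.086
  outer loop
   vertex 2.2 2.7 4.8
   vertex 4.5 4.8 3.1
   vertex 1.1 1.4 3.2
  endloop
 endfacet
 facet normal 0.715 -0.256 0.651
  outer loop
   vertex 2.2 2.7 4.8
   vertex 4.6 0.0 1.1
   vertex 4.5 4.8 3.1
  endloop
 endfacet
 facet normal -0.798 0.495 -0.344
  outer loop
   vertex 2.9 2.7 0.9
   vertex 1.3 0.4 1.3
   vertex 1.1 1.4 3.2
  endloop
 endfacet
 facet normal -0.345 0.077 -0.935
  outer loop
   vertex 2.9 2.7 0.9
   vertex 5.0 3.6 0.2
   vertex 1.3 0.4 1.3
  endloop
 endfacet
 facet normal -0.701 0.696 -0.155
  outer loop
   vertex 2.9 2.7 0.9
   vertex 1.1 1.4 3.2
   vertex 4.5 4.8 3.1
  endloop
 endfacet
 facet normal -0.471 0.784 -0.405
  outer loop
   vertex 2.9 2.7 0.9
   vertex 4.5 4.8 3.1
   vertex 5.0 3.6 0.2
  endloop
 endfacet
 facet normal -0.844 0.058 0.533
  outer loop
   vertex 1.2 0.1 3.5
   vertex 2.2 2.7 4.8
   vertex 1.1 1.4 3.2
  endloop
 endfacet
 facet normal 0.477 -0.533 0.699
  outer loop
   vertex 1.2 0.1 3.5
   vertex 4.6 0.0 1.1
   vertex 2.2 2.7 4.8
  endloop
 endfacet
 facet normal -0.994 -0.090 -0.057
  outer loop
   vertex 1.2 0.1 3.5
   vertex 1.1 1.4 3.2
   vertex 1.3 0.4 1.3
  endloop
 endfacet
 facet normal -0.127 -0.982 -0.140
  outer loop
   vertex 1.2 0.1 3.5
   vertex 1.3 0.4 1.3
   vertex 4.6 0.0 1.1
  endloop
 endfacet
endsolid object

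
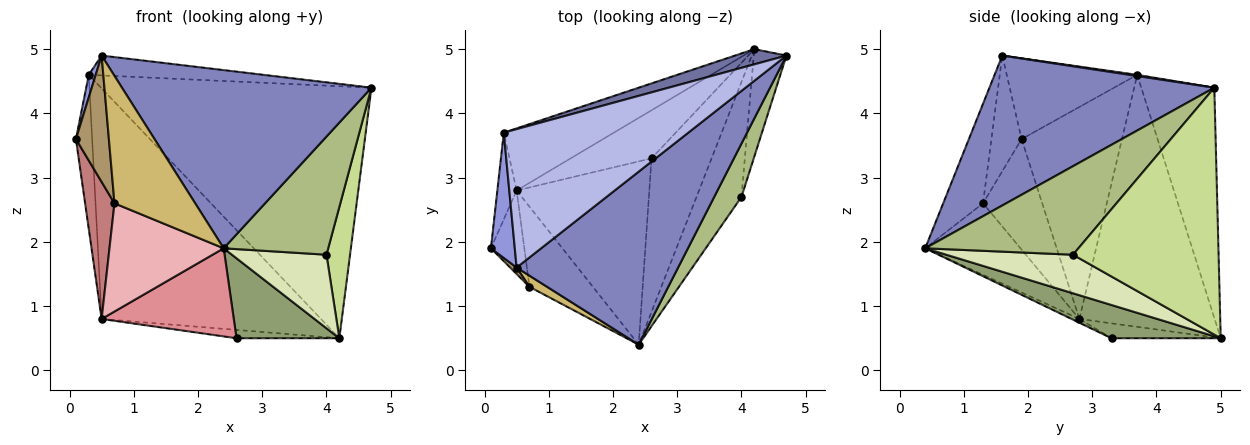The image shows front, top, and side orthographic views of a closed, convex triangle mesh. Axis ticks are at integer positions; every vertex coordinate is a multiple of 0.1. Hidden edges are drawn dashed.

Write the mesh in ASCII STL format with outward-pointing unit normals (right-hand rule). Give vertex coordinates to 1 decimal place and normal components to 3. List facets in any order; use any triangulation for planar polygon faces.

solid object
 facet normal -0.260 0.964 0.058
  outer loop
   vertex 0.3 3.7 4.6
   vertex 4.7 4.9 4.4
   vertex 4.2 5.0 0.5
  endloop
 endfacet
 facet normal 0.543 -0.602 0.585
  outer loop
   vertex 0.5 1.6 4.9
   vertex 2.4 0.4 1.9
   vertex 4.7 4.9 4.4
  endloop
 endfacet
 facet normal -0.958 -0.051 0.283
  outer loop
   vertex 0.5 1.6 4.9
   vertex 0.3 3.7 4.6
   vertex 0.1 1.9 3.6
  endloop
 endfacet
 facet normal 0.006 0.142 0.990
  outer loop
   vertex 0.5 1.6 4.9
   vertex 4.7 4.9 4.4
   vertex 0.3 3.7 4.6
  endloop
 endfacet
 facet normal 0.441 -0.415 -0.796
  outer loop
   vertex 2.6 3.3 0.5
   vertex 4.2 5.0 0.5
   vertex 2.4 0.4 1.9
  endloop
 endfacet
 facet normal 0.801 -0.546 0.247
  outer loop
   vertex 4.0 2.7 1.8
   vertex 4.7 4.9 4.4
   vertex 2.4 0.4 1.9
  endloop
 endfacet
 facet normal 0.979 -0.158 -0.130
  outer loop
   vertex 4.0 2.7 1.8
   vertex 4.2 5.0 0.5
   vertex 4.7 4.9 4.4
  endloop
 endfacet
 facet normal 0.585 -0.437 -0.683
  outer loop
   vertex 4.0 2.7 1.8
   vertex 2.4 0.4 1.9
   vertex 4.2 5.0 0.5
  endloop
 endfacet
 facet normal -0.675 -0.737 0.037
  outer loop
   vertex 0.7 1.3 2.6
   vertex 0.5 1.6 4.9
   vertex 0.1 1.9 3.6
  endloop
 endfacet
 facet normal -0.441 -0.894 0.078
  outer loop
   vertex 0.7 1.3 2.6
   vertex 2.4 0.4 1.9
   vertex 0.5 1.6 4.9
  endloop
 endfacet
 facet normal -0.511 0.830 -0.223
  outer loop
   vertex 0.5 2.8 0.8
   vertex 0.3 3.7 4.6
   vertex 4.2 5.0 0.5
  endloop
 endfacet
 facet normal -0.178 0.168 -0.969
  outer loop
   vertex 0.5 2.8 0.8
   vertex 4.2 5.0 0.5
   vertex 2.6 3.3 0.5
  endloop
 endfacet
 facet normal -0.983 0.159 -0.089
  outer loop
   vertex 0.5 2.8 0.8
   vertex 0.1 1.9 3.6
   vertex 0.3 3.7 4.6
  endloop
 endfacet
 facet normal -0.865 -0.429 -0.261
  outer loop
   vertex 0.5 2.8 0.8
   vertex 0.7 1.3 2.6
   vertex 0.1 1.9 3.6
  endloop
 endfacet
 facet normal -0.026 -0.433 -0.901
  outer loop
   vertex 0.5 2.8 0.8
   vertex 2.6 3.3 0.5
   vertex 2.4 0.4 1.9
  endloop
 endfacet
 facet normal -0.557 -0.667 -0.494
  outer loop
   vertex 0.5 2.8 0.8
   vertex 2.4 0.4 1.9
   vertex 0.7 1.3 2.6
  endloop
 endfacet
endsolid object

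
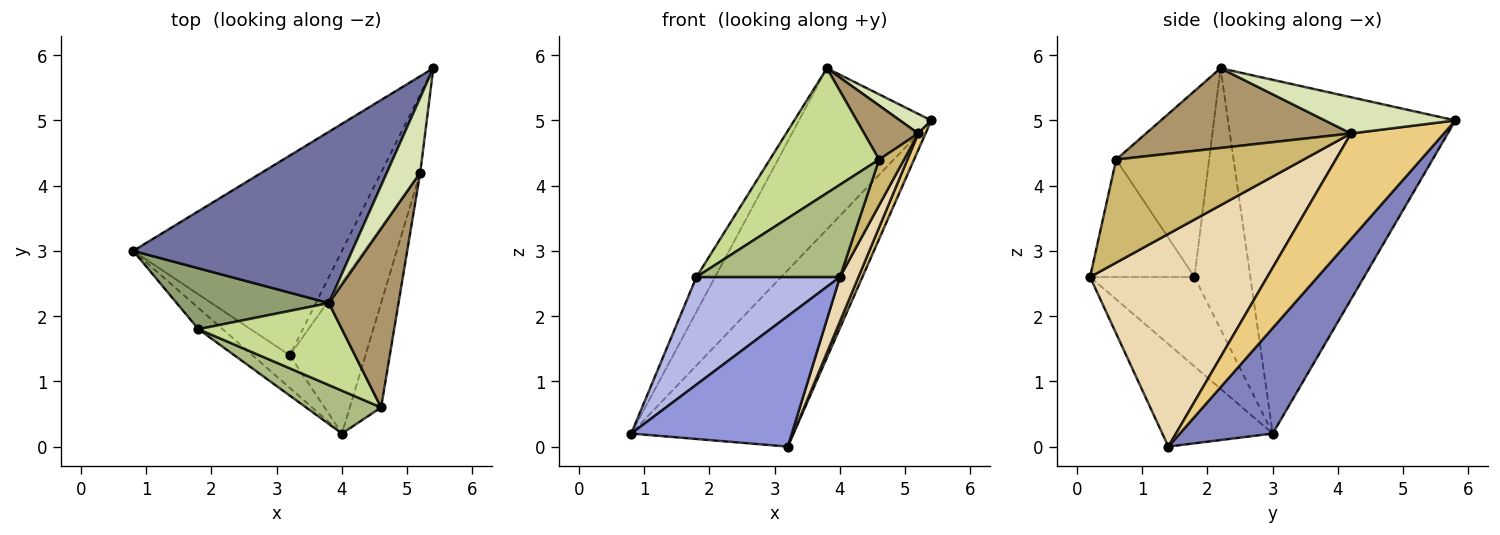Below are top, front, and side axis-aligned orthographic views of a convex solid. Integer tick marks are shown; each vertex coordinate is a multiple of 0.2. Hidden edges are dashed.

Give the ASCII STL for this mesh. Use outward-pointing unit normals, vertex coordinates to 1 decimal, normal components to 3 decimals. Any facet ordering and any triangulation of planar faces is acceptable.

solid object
 facet normal -0.762 0.444 0.472
  outer loop
   vertex 3.8 2.2 5.8
   vertex 5.4 5.8 5.0
   vertex 0.8 3.0 0.2
  endloop
 endfacet
 facet normal 0.354 0.619 -0.701
  outer loop
   vertex 3.2 1.4 0.0
   vertex 0.8 3.0 0.2
   vertex 5.4 5.8 5.0
  endloop
 endfacet
 facet normal -0.555 -0.807 -0.202
  outer loop
   vertex 3.2 1.4 0.0
   vertex 4.0 0.2 2.6
   vertex 0.8 3.0 0.2
  endloop
 endfacet
 facet normal -0.581 -0.799 -0.157
  outer loop
   vertex 1.8 1.8 2.6
   vertex 0.8 3.0 0.2
   vertex 4.0 0.2 2.6
  endloop
 endfacet
 facet normal -0.830 0.277 0.484
  outer loop
   vertex 1.8 1.8 2.6
   vertex 3.8 2.2 5.8
   vertex 0.8 3.0 0.2
  endloop
 endfacet
 facet normal -0.551 -0.757 0.352
  outer loop
   vertex 4.6 0.6 4.4
   vertex 1.8 1.8 2.6
   vertex 4.0 0.2 2.6
  endloop
 endfacet
 facet normal -0.580 -0.681 0.447
  outer loop
   vertex 4.6 0.6 4.4
   vertex 3.8 2.2 5.8
   vertex 1.8 1.8 2.6
  endloop
 endfacet
 facet normal 0.725 -0.174 0.667
  outer loop
   vertex 5.2 4.2 4.8
   vertex 5.4 5.8 5.0
   vertex 3.8 2.2 5.8
  endloop
 endfacet
 facet normal 0.739 -0.195 0.645
  outer loop
   vertex 5.2 4.2 4.8
   vertex 3.8 2.2 5.8
   vertex 4.6 0.6 4.4
  endloop
 endfacet
 facet normal 0.949 -0.126 -0.288
  outer loop
   vertex 5.2 4.2 4.8
   vertex 4.6 0.6 4.4
   vertex 4.0 0.2 2.6
  endloop
 endfacet
 facet normal 0.935 -0.074 -0.347
  outer loop
   vertex 5.2 4.2 4.8
   vertex 3.2 1.4 0.0
   vertex 5.4 5.8 5.0
  endloop
 endfacet
 facet normal 0.938 -0.098 -0.334
  outer loop
   vertex 5.2 4.2 4.8
   vertex 4.0 0.2 2.6
   vertex 3.2 1.4 0.0
  endloop
 endfacet
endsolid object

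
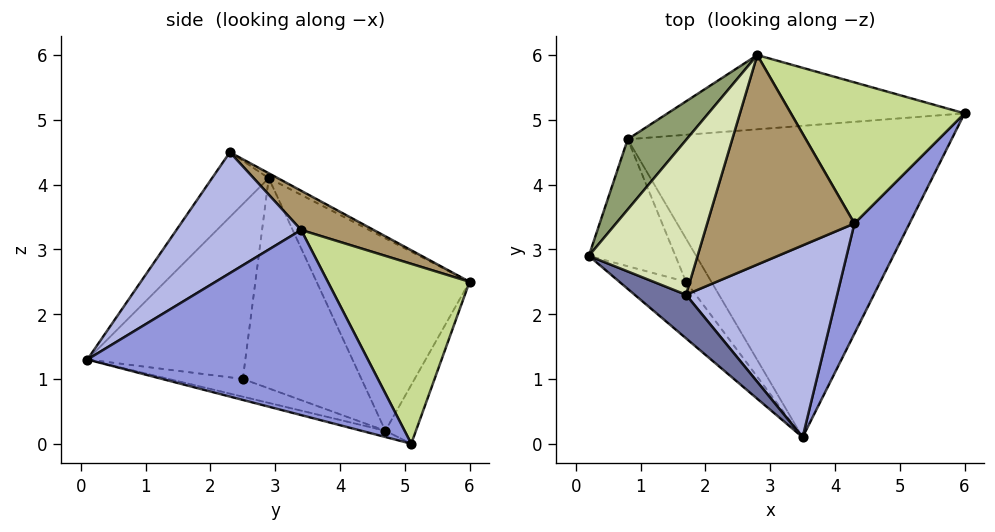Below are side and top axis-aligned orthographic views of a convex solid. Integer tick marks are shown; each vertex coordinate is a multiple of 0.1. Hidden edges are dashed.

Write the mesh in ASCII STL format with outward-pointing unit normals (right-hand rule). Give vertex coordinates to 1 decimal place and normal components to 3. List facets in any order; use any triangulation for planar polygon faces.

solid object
 facet normal -0.426 -0.839 0.338
  outer loop
   vertex 1.7 2.3 4.5
   vertex 0.2 2.9 4.1
   vertex 3.5 0.1 1.3
  endloop
 endfacet
 facet normal -0.019 -0.243 -0.970
  outer loop
   vertex 0.8 4.7 0.2
   vertex 6.0 5.1 0.0
   vertex 3.5 0.1 1.3
  endloop
 endfacet
 facet normal 0.888 -0.375 0.264
  outer loop
   vertex 4.3 3.4 3.3
   vertex 3.5 0.1 1.3
   vertex 6.0 5.1 0.0
  endloop
 endfacet
 facet normal 0.530 -0.530 0.662
  outer loop
   vertex 4.3 3.4 3.3
   vertex 1.7 2.3 4.5
   vertex 3.5 0.1 1.3
  endloop
 endfacet
 facet normal -0.692 0.690 0.212
  outer loop
   vertex 2.8 6.0 2.5
   vertex 0.8 4.7 0.2
   vertex 0.2 2.9 4.1
  endloop
 endfacet
 facet normal -0.086 0.897 -0.433
  outer loop
   vertex 2.8 6.0 2.5
   vertex 6.0 5.1 0.0
   vertex 0.8 4.7 0.2
  endloop
 endfacet
 facet normal 0.609 0.532 0.588
  outer loop
   vertex 2.8 6.0 2.5
   vertex 4.3 3.4 3.3
   vertex 6.0 5.1 0.0
  endloop
 endfacet
 facet normal -0.039 0.484 0.874
  outer loop
   vertex 2.8 6.0 2.5
   vertex 0.2 2.9 4.1
   vertex 1.7 2.3 4.5
  endloop
 endfacet
 facet normal 0.235 0.407 0.883
  outer loop
   vertex 2.8 6.0 2.5
   vertex 1.7 2.3 4.5
   vertex 4.3 3.4 3.3
  endloop
 endfacet
 facet normal -0.749 -0.598 -0.285
  outer loop
   vertex 1.7 2.5 1.0
   vertex 3.5 0.1 1.3
   vertex 0.2 2.9 4.1
  endloop
 endfacet
 facet normal -0.821 -0.459 -0.338
  outer loop
   vertex 1.7 2.5 1.0
   vertex 0.2 2.9 4.1
   vertex 0.8 4.7 0.2
  endloop
 endfacet
 facet normal -0.506 -0.470 -0.723
  outer loop
   vertex 1.7 2.5 1.0
   vertex 0.8 4.7 0.2
   vertex 3.5 0.1 1.3
  endloop
 endfacet
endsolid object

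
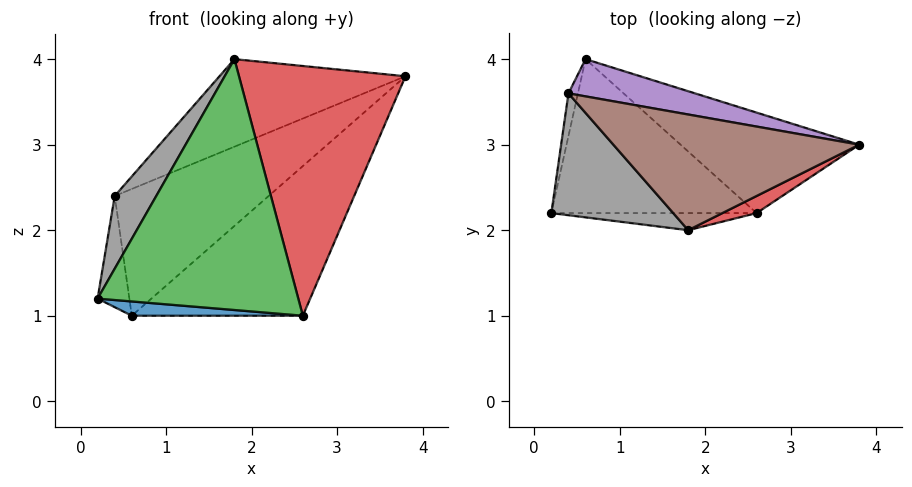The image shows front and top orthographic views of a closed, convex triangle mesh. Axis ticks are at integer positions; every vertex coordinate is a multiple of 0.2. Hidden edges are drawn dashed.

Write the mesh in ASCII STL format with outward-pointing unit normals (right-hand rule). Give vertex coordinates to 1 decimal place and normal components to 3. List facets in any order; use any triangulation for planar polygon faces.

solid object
 facet normal -0.083 -0.092 -0.992
  outer loop
   vertex 2.6 2.2 1.0
   vertex 0.2 2.2 1.2
   vertex 0.6 4.0 1.0
  endloop
 endfacet
 facet normal 0.599 0.665 -0.447
  outer loop
   vertex 2.6 2.2 1.0
   vertex 0.6 4.0 1.0
   vertex 3.8 3.0 3.8
  endloop
 endfacet
 facet normal -0.006 -0.998 -0.068
  outer loop
   vertex 1.8 2.0 4.0
   vertex 0.2 2.2 1.2
   vertex 2.6 2.2 1.0
  endloop
 endfacet
 facet normal 0.451 -0.890 0.061
  outer loop
   vertex 1.8 2.0 4.0
   vertex 2.6 2.2 1.0
   vertex 3.8 3.0 3.8
  endloop
 endfacet
 facet normal 0.053 0.958 0.281
  outer loop
   vertex 0.4 3.6 2.4
   vertex 3.8 3.0 3.8
   vertex 0.6 4.0 1.0
  endloop
 endfacet
 facet normal -0.217 0.589 0.779
  outer loop
   vertex 0.4 3.6 2.4
   vertex 1.8 2.0 4.0
   vertex 3.8 3.0 3.8
  endloop
 endfacet
 facet normal -0.975 0.208 -0.080
  outer loop
   vertex 0.4 3.6 2.4
   vertex 0.6 4.0 1.0
   vertex 0.2 2.2 1.2
  endloop
 endfacet
 facet normal -0.843 -0.276 0.462
  outer loop
   vertex 0.4 3.6 2.4
   vertex 0.2 2.2 1.2
   vertex 1.8 2.0 4.0
  endloop
 endfacet
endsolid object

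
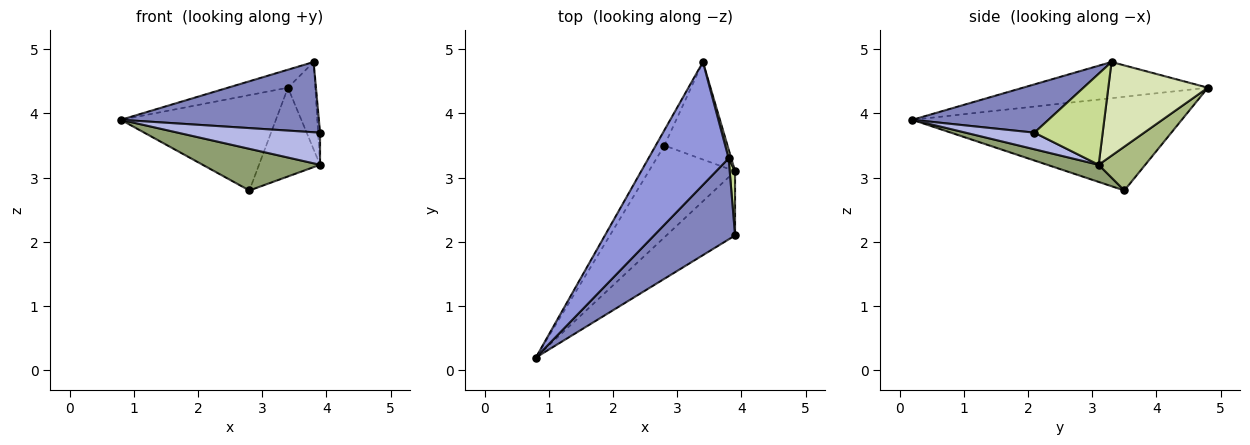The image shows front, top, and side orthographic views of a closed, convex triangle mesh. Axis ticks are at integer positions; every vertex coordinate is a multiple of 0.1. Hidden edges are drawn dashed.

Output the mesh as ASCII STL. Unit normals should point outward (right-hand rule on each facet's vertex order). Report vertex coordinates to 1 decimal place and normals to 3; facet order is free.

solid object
 facet normal -0.864 0.497 -0.080
  outer loop
   vertex 2.8 3.5 2.8
   vertex 0.8 0.2 3.9
   vertex 3.4 4.8 4.4
  endloop
 endfacet
 facet normal 0.411 -0.597 0.689
  outer loop
   vertex 3.8 3.3 4.8
   vertex 0.8 0.2 3.9
   vertex 3.9 2.1 3.7
  endloop
 endfacet
 facet normal -0.408 0.132 0.904
  outer loop
   vertex 3.8 3.3 4.8
   vertex 3.4 4.8 4.4
   vertex 0.8 0.2 3.9
  endloop
 endfacet
 facet normal 0.211 -0.437 -0.874
  outer loop
   vertex 3.9 3.1 3.2
   vertex 3.9 2.1 3.7
   vertex 0.8 0.2 3.9
  endloop
 endfacet
 facet normal 0.178 -0.407 -0.896
  outer loop
   vertex 3.9 3.1 3.2
   vertex 0.8 0.2 3.9
   vertex 2.8 3.5 2.8
  endloop
 endfacet
 facet normal 0.457 0.599 -0.658
  outer loop
   vertex 3.9 3.1 3.2
   vertex 2.8 3.5 2.8
   vertex 3.4 4.8 4.4
  endloop
 endfacet
 facet normal 0.998 0.029 0.059
  outer loop
   vertex 3.9 3.1 3.2
   vertex 3.8 3.3 4.8
   vertex 3.9 2.1 3.7
  endloop
 endfacet
 facet normal 0.964 0.264 0.027
  outer loop
   vertex 3.9 3.1 3.2
   vertex 3.4 4.8 4.4
   vertex 3.8 3.3 4.8
  endloop
 endfacet
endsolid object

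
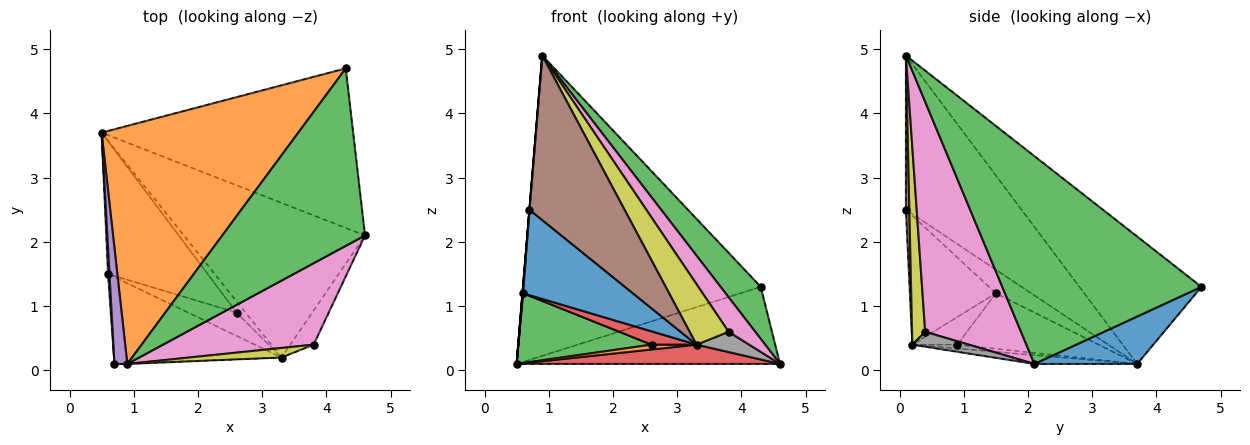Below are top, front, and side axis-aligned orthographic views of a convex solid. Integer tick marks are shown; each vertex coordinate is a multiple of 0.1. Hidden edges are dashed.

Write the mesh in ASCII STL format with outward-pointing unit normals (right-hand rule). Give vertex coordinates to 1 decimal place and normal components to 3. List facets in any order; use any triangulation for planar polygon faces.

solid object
 facet normal 0.167 0.429 -0.888
  outer loop
   vertex 4.3 4.7 1.3
   vertex 4.6 2.1 0.1
   vertex 0.5 3.7 0.1
  endloop
 endfacet
 facet normal -0.373 0.727 0.576
  outer loop
   vertex 4.3 4.7 1.3
   vertex 0.5 3.7 0.1
   vertex 0.9 0.1 4.9
  endloop
 endfacet
 facet normal 0.813 -0.164 0.558
  outer loop
   vertex 4.3 4.7 1.3
   vertex 0.9 0.1 4.9
   vertex 4.6 2.1 0.1
  endloop
 endfacet
 facet normal -0.048 -0.124 -0.991
  outer loop
   vertex 3.3 0.2 0.4
   vertex 0.5 3.7 0.1
   vertex 4.6 2.1 0.1
  endloop
 endfacet
 facet normal -0.997 0.000 0.083
  outer loop
   vertex 0.7 0.1 2.5
   vertex 0.9 0.1 4.9
   vertex 0.5 3.7 0.1
  endloop
 endfacet
 facet normal 0.036 -0.999 -0.003
  outer loop
   vertex 0.7 0.1 2.5
   vertex 3.3 0.2 0.4
   vertex 0.9 0.1 4.9
  endloop
 endfacet
 facet normal 0.815 -0.226 0.534
  outer loop
   vertex 3.8 0.4 0.6
   vertex 4.6 2.1 0.1
   vertex 0.9 0.1 4.9
  endloop
 endfacet
 facet normal 0.481 -0.448 -0.754
  outer loop
   vertex 3.8 0.4 0.6
   vertex 3.3 0.2 0.4
   vertex 4.6 2.1 0.1
  endloop
 endfacet
 facet normal 0.316 -0.937 0.148
  outer loop
   vertex 3.8 0.4 0.6
   vertex 0.9 0.1 4.9
   vertex 3.3 0.2 0.4
  endloop
 endfacet
 facet normal -0.998 -0.015 0.060
  outer loop
   vertex 0.6 1.5 1.2
   vertex 0.7 0.1 2.5
   vertex 0.5 3.7 0.1
  endloop
 endfacet
 facet normal -0.481 -0.615 -0.625
  outer loop
   vertex 0.6 1.5 1.2
   vertex 3.3 0.2 0.4
   vertex 0.7 0.1 2.5
  endloop
 endfacet
 facet normal -0.367 -0.367 -0.855
  outer loop
   vertex 2.6 0.9 0.4
   vertex 0.5 3.7 0.1
   vertex 3.3 0.2 0.4
  endloop
 endfacet
 facet normal -0.443 -0.417 -0.794
  outer loop
   vertex 2.6 0.9 0.4
   vertex 0.6 1.5 1.2
   vertex 0.5 3.7 0.1
  endloop
 endfacet
 facet normal -0.444 -0.444 -0.778
  outer loop
   vertex 2.6 0.9 0.4
   vertex 3.3 0.2 0.4
   vertex 0.6 1.5 1.2
  endloop
 endfacet
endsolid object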